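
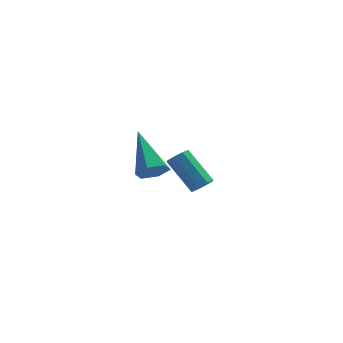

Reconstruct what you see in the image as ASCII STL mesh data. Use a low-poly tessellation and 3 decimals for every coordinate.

solid 
facet normal 0.578 -0.449 -0.682
outer loop
vertex 3.283 3.154 -0.147
vertex 3.066 3.472 -0.54
vertex 3.497 3.513 -0.202
endloop
endfacet
facet normal 0.639 -0.271 0.720
outer loop
vertex 3.283 3.154 -0.147
vertex 3.497 3.513 -0.202
vertex 2.231 3.97 1.093
endloop
endfacet
facet normal 0.638 -0.272 0.720
outer loop
vertex 2.231 3.97 1.093
vertex 3.497 3.513 -0.202
vertex 2.445 4.329 1.039
endloop
endfacet
facet normal -0.579 0.448 0.682
outer loop
vertex 2.231 3.97 1.093
vertex 2.445 4.329 1.039
vertex 2.014 4.288 0.7
endloop
endfacet
facet normal 0.577 -0.449 -0.682
outer loop
vertex 3.497 3.513 -0.202
vertex 3.066 3.472 -0.54
vertex 3.459 3.847 -0.454
endloop
endfacet
facet normal 0.811 0.408 0.419
outer loop
vertex 3.497 3.513 -0.202
vertex 3.459 3.847 -0.454
vertex 2.445 4.329 1.039
endloop
endfacet
facet normal 0.811 0.408 0.419
outer loop
vertex 2.445 4.329 1.039
vertex 3.459 3.847 -0.454
vertex 2.407 4.663 0.787
endloop
endfacet
facet normal -0.579 0.448 0.681
outer loop
vertex 2.445 4.329 1.039
vertex 2.407 4.663 0.787
vertex 2.014 4.288 0.7
endloop
endfacet
facet normal 0.577 -0.448 -0.683
outer loop
vertex 3.459 3.847 -0.454
vertex 3.066 3.472 -0.54
vertex 3.19 3.962 -0.757
endloop
endfacet
facet normal 0.509 0.851 -0.129
outer loop
vertex 3.459 3.847 -0.454
vertex 3.19 3.962 -0.757
vertex 2.407 4.663 0.787
endloop
endfacet
facet normal 0.509 0.851 -0.128
outer loop
vertex 2.407 4.663 0.787
vertex 3.19 3.962 -0.757
vertex 2.138 4.778 0.483
endloop
endfacet
facet normal -0.579 0.448 0.681
outer loop
vertex 2.407 4.663 0.787
vertex 2.138 4.778 0.483
vertex 2.014 4.288 0.7
endloop
endfacet
facet normal 0.578 -0.448 -0.682
outer loop
vertex 3.19 3.962 -0.757
vertex 3.066 3.472 -0.54
vertex 2.849 3.79 -0.933
endloop
endfacet
facet normal -0.091 0.795 -0.600
outer loop
vertex 3.19 3.962 -0.757
vertex 2.849 3.79 -0.933
vertex 2.138 4.778 0.483
endloop
endfacet
facet normal -0.091 0.795 -0.600
outer loop
vertex 2.138 4.778 0.483
vertex 2.849 3.79 -0.933
vertex 1.797 4.606 0.307
endloop
endfacet
facet normal -0.578 0.448 0.682
outer loop
vertex 2.138 4.778 0.483
vertex 1.797 4.606 0.307
vertex 2.014 4.288 0.7
endloop
endfacet
facet normal 0.579 -0.448 -0.682
outer loop
vertex 2.849 3.79 -0.933
vertex 3.066 3.472 -0.54
vertex 2.635 3.431 -0.879
endloop
endfacet
facet normal -0.638 0.272 -0.720
outer loop
vertex 2.849 3.79 -0.933
vertex 2.635 3.431 -0.879
vertex 1.797 4.606 0.307
endloop
endfacet
facet normal -0.639 0.271 -0.720
outer loop
vertex 1.797 4.606 0.307
vertex 2.635 3.431 -0.879
vertex 1.583 4.247 0.362
endloop
endfacet
facet normal -0.578 0.449 0.682
outer loop
vertex 1.797 4.606 0.307
vertex 1.583 4.247 0.362
vertex 2.014 4.288 0.7
endloop
endfacet
facet normal 0.579 -0.448 -0.681
outer loop
vertex 2.635 3.431 -0.879
vertex 3.066 3.472 -0.54
vertex 2.673 3.097 -0.627
endloop
endfacet
facet normal -0.811 -0.408 -0.419
outer loop
vertex 2.635 3.431 -0.879
vertex 2.673 3.097 -0.627
vertex 1.583 4.247 0.362
endloop
endfacet
facet normal -0.811 -0.408 -0.419
outer loop
vertex 1.583 4.247 0.362
vertex 2.673 3.097 -0.627
vertex 1.621 3.913 0.614
endloop
endfacet
facet normal -0.577 0.449 0.682
outer loop
vertex 1.583 4.247 0.362
vertex 1.621 3.913 0.614
vertex 2.014 4.288 0.7
endloop
endfacet
facet normal 0.579 -0.448 -0.681
outer loop
vertex 2.673 3.097 -0.627
vertex 3.066 3.472 -0.54
vertex 2.942 2.982 -0.323
endloop
endfacet
facet normal -0.509 -0.851 0.128
outer loop
vertex 2.673 3.097 -0.627
vertex 2.942 2.982 -0.323
vertex 1.621 3.913 0.614
endloop
endfacet
facet normal -0.509 -0.851 0.129
outer loop
vertex 1.621 3.913 0.614
vertex 2.942 2.982 -0.323
vertex 1.89 3.798 0.917
endloop
endfacet
facet normal -0.577 0.448 0.683
outer loop
vertex 1.621 3.913 0.614
vertex 1.89 3.798 0.917
vertex 2.014 4.288 0.7
endloop
endfacet
facet normal 0.578 -0.448 -0.682
outer loop
vertex 2.942 2.982 -0.323
vertex 3.066 3.472 -0.54
vertex 3.283 3.154 -0.147
endloop
endfacet
facet normal 0.091 -0.795 0.600
outer loop
vertex 2.942 2.982 -0.323
vertex 3.283 3.154 -0.147
vertex 1.89 3.798 0.917
endloop
endfacet
facet normal 0.091 -0.795 0.600
outer loop
vertex 1.89 3.798 0.917
vertex 3.283 3.154 -0.147
vertex 2.231 3.97 1.093
endloop
endfacet
facet normal -0.578 0.448 0.682
outer loop
vertex 1.89 3.798 0.917
vertex 2.231 3.97 1.093
vertex 2.014 4.288 0.7
endloop
endfacet
facet normal 0.324 -0.734 -0.597
outer loop
vertex 2.119 -0.942 2.88
vertex 1.487 -1.219 2.878
vertex 1.661 -0.754 2.4
endloop
endfacet
facet normal 0.563 0.795 -0.225
outer loop
vertex 2.119 -0.942 2.88
vertex 1.661 -0.754 2.4
vertex 0.793 0.359 4.162
endloop
endfacet
facet normal 0.324 -0.734 -0.597
outer loop
vertex 1.661 -0.754 2.4
vertex 1.487 -1.219 2.878
vertex 1.029 -1.031 2.398
endloop
endfacet
facet normal -0.316 0.724 -0.613
outer loop
vertex 1.661 -0.754 2.4
vertex 1.029 -1.031 2.398
vertex 0.793 0.359 4.162
endloop
endfacet
facet normal 0.323 -0.735 -0.596
outer loop
vertex 1.029 -1.031 2.398
vertex 1.487 -1.219 2.878
vertex 0.855 -1.496 2.877
endloop
endfacet
facet normal -0.965 0.126 -0.228
outer loop
vertex 1.029 -1.031 2.398
vertex 0.855 -1.496 2.877
vertex 0.793 0.359 4.162
endloop
endfacet
facet normal 0.323 -0.734 -0.598
outer loop
vertex 0.855 -1.496 2.877
vertex 1.487 -1.219 2.878
vertex 1.314 -1.685 3.357
endloop
endfacet
facet normal -0.736 -0.402 0.545
outer loop
vertex 0.855 -1.496 2.877
vertex 1.314 -1.685 3.357
vertex 0.793 0.359 4.162
endloop
endfacet
facet normal 0.323 -0.734 -0.598
outer loop
vertex 1.314 -1.685 3.357
vertex 1.487 -1.219 2.878
vertex 1.946 -1.408 3.358
endloop
endfacet
facet normal 0.143 -0.331 0.933
outer loop
vertex 1.314 -1.685 3.357
vertex 1.946 -1.408 3.358
vertex 0.793 0.359 4.162
endloop
endfacet
facet normal 0.323 -0.733 -0.598
outer loop
vertex 1.946 -1.408 3.358
vertex 1.487 -1.219 2.878
vertex 2.119 -0.942 2.88
endloop
endfacet
facet normal 0.793 0.268 0.548
outer loop
vertex 1.946 -1.408 3.358
vertex 2.119 -0.942 2.88
vertex 0.793 0.359 4.162
endloop
endfacet

endsolid


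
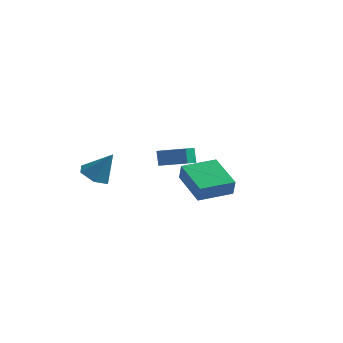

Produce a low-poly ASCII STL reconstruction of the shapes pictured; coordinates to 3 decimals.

solid 
facet normal -0.966 -0.054 -0.253
outer loop
vertex -1.711 1.139 -3.189
vertex -1.705 1.965 -3.39
vertex -1.468 0.923 -4.071
endloop
endfacet
facet normal -0.006 -0.972 0.236
outer loop
vertex 0.145 1.015 -3.65
vertex -1.711 1.139 -3.189
vertex -1.468 0.923 -4.071
endloop
endfacet
facet normal -0.966 -0.055 -0.252
outer loop
vertex -1.468 0.923 -4.071
vertex -1.705 1.965 -3.39
vertex -1.463 1.749 -4.272
endloop
endfacet
facet normal 0.258 -0.230 -0.938
outer loop
vertex -1.463 1.749 -4.272
vertex 0.145 1.015 -3.65
vertex -1.468 0.923 -4.071
endloop
endfacet
facet normal -0.258 0.230 0.938
outer loop
vertex -1.711 1.139 -3.189
vertex -0.092 2.057 -2.969
vertex -1.705 1.965 -3.39
endloop
endfacet
facet normal -0.006 -0.972 0.236
outer loop
vertex -0.097 1.231 -2.768
vertex -1.711 1.139 -3.189
vertex 0.145 1.015 -3.65
endloop
endfacet
facet normal -0.258 0.230 0.938
outer loop
vertex -0.097 1.231 -2.768
vertex -0.092 2.057 -2.969
vertex -1.711 1.139 -3.189
endloop
endfacet
facet normal 0.006 0.972 -0.236
outer loop
vertex -1.705 1.965 -3.39
vertex -0.092 2.057 -2.969
vertex -1.463 1.749 -4.272
endloop
endfacet
facet normal 0.258 -0.230 -0.938
outer loop
vertex 0.151 1.841 -3.851
vertex 0.145 1.015 -3.65
vertex -1.463 1.749 -4.272
endloop
endfacet
facet normal 0.006 0.972 -0.236
outer loop
vertex -1.463 1.749 -4.272
vertex -0.092 2.057 -2.969
vertex 0.151 1.841 -3.851
endloop
endfacet
facet normal 0.966 0.054 0.252
outer loop
vertex 0.151 1.841 -3.851
vertex -0.097 1.231 -2.768
vertex 0.145 1.015 -3.65
endloop
endfacet
facet normal 0.966 0.056 0.253
outer loop
vertex -0.092 2.057 -2.969
vertex -0.097 1.231 -2.768
vertex 0.151 1.841 -3.851
endloop
endfacet
facet normal -0.522 -0.167 -0.837
outer loop
vertex -2.224 -3.698 -3.847
vertex -2.671 -2.951 -3.717
vertex -1.925 -2.942 -4.184
endloop
endfacet
facet normal 0.928 -0.373 -0.013
outer loop
vertex -2.224 -3.698 -3.847
vertex -1.925 -2.942 -4.184
vertex -1.789 -2.669 -2.303
endloop
endfacet
facet normal -0.522 -0.167 -0.837
outer loop
vertex -1.925 -2.942 -4.184
vertex -2.671 -2.951 -3.717
vertex -2.373 -2.195 -4.054
endloop
endfacet
facet normal 0.839 0.527 -0.137
outer loop
vertex -1.925 -2.942 -4.184
vertex -2.373 -2.195 -4.054
vertex -1.789 -2.669 -2.303
endloop
endfacet
facet normal -0.522 -0.167 -0.836
outer loop
vertex -2.373 -2.195 -4.054
vertex -2.671 -2.951 -3.717
vertex -3.118 -2.205 -3.587
endloop
endfacet
facet normal 0.125 0.967 0.220
outer loop
vertex -2.373 -2.195 -4.054
vertex -3.118 -2.205 -3.587
vertex -1.789 -2.669 -2.303
endloop
endfacet
facet normal -0.522 -0.167 -0.837
outer loop
vertex -3.118 -2.205 -3.587
vertex -2.671 -2.951 -3.717
vertex -3.417 -2.961 -3.25
endloop
endfacet
facet normal -0.499 0.510 0.701
outer loop
vertex -3.118 -2.205 -3.587
vertex -3.417 -2.961 -3.25
vertex -1.789 -2.669 -2.303
endloop
endfacet
facet normal -0.521 -0.168 -0.837
outer loop
vertex -3.417 -2.961 -3.25
vertex -2.671 -2.951 -3.717
vertex -2.969 -3.707 -3.379
endloop
endfacet
facet normal -0.410 -0.389 0.825
outer loop
vertex -3.417 -2.961 -3.25
vertex -2.969 -3.707 -3.379
vertex -1.789 -2.669 -2.303
endloop
endfacet
facet normal -0.523 -0.168 -0.836
outer loop
vertex -2.969 -3.707 -3.379
vertex -2.671 -2.951 -3.717
vertex -2.224 -3.698 -3.847
endloop
endfacet
facet normal 0.304 -0.830 0.468
outer loop
vertex -2.969 -3.707 -3.379
vertex -2.224 -3.698 -3.847
vertex -1.789 -2.669 -2.303
endloop
endfacet
facet normal -0.773 0.490 0.403
outer loop
vertex 1.971 -2.663 -2.377
vertex 2.995 -1.178 -2.219
vertex 1.698 -2.383 -3.242
endloop
endfacet
facet normal -0.565 -0.820 -0.087
outer loop
vertex 3.305 -3.402 -4.081
vertex 1.971 -2.663 -2.377
vertex 1.698 -2.383 -3.242
endloop
endfacet
facet normal -0.773 0.490 0.403
outer loop
vertex 1.698 -2.383 -3.242
vertex 2.995 -1.178 -2.219
vertex 2.721 -0.898 -3.085
endloop
endfacet
facet normal -0.288 0.295 -0.911
outer loop
vertex 2.721 -0.898 -3.085
vertex 3.305 -3.402 -4.081
vertex 1.698 -2.383 -3.242
endloop
endfacet
facet normal 0.288 -0.296 0.911
outer loop
vertex 1.971 -2.663 -2.377
vertex 4.602 -2.197 -3.058
vertex 2.995 -1.178 -2.219
endloop
endfacet
facet normal -0.565 -0.821 -0.087
outer loop
vertex 3.579 -3.682 -3.215
vertex 1.971 -2.663 -2.377
vertex 3.305 -3.402 -4.081
endloop
endfacet
facet normal 0.288 -0.295 0.911
outer loop
vertex 3.579 -3.682 -3.215
vertex 4.602 -2.197 -3.058
vertex 1.971 -2.663 -2.377
endloop
endfacet
facet normal 0.565 0.820 0.086
outer loop
vertex 2.995 -1.178 -2.219
vertex 4.602 -2.197 -3.058
vertex 2.721 -0.898 -3.085
endloop
endfacet
facet normal -0.288 0.295 -0.911
outer loop
vertex 4.329 -1.917 -3.923
vertex 3.305 -3.402 -4.081
vertex 2.721 -0.898 -3.085
endloop
endfacet
facet normal 0.565 0.820 0.087
outer loop
vertex 2.721 -0.898 -3.085
vertex 4.602 -2.197 -3.058
vertex 4.329 -1.917 -3.923
endloop
endfacet
facet normal 0.773 -0.490 -0.403
outer loop
vertex 4.329 -1.917 -3.923
vertex 3.579 -3.682 -3.215
vertex 3.305 -3.402 -4.081
endloop
endfacet
facet normal 0.773 -0.490 -0.403
outer loop
vertex 4.602 -2.197 -3.058
vertex 3.579 -3.682 -3.215
vertex 4.329 -1.917 -3.923
endloop
endfacet

endsolid


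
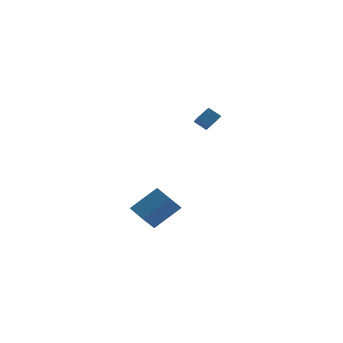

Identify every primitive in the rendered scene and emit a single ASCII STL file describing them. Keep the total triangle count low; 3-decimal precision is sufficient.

solid 
facet normal -0.652 -0.406 -0.640
outer loop
vertex -2.146 -5.287 -4.156
vertex -3.136 -4.318 -3.762
vertex -1.673 -4.372 -5.219
endloop
endfacet
facet normal 0.687 -0.673 -0.273
outer loop
vertex -0.244 -3.482 -3.818
vertex -2.146 -5.287 -4.156
vertex -1.673 -4.372 -5.219
endloop
endfacet
facet normal -0.652 -0.406 -0.640
outer loop
vertex -1.673 -4.372 -5.219
vertex -3.136 -4.318 -3.762
vertex -2.663 -3.403 -4.825
endloop
endfacet
facet normal 0.319 0.618 -0.718
outer loop
vertex -2.663 -3.403 -4.825
vertex -0.244 -3.482 -3.818
vertex -1.673 -4.372 -5.219
endloop
endfacet
facet normal -0.319 -0.618 0.718
outer loop
vertex -2.146 -5.287 -4.156
vertex -1.707 -3.428 -2.361
vertex -3.136 -4.318 -3.762
endloop
endfacet
facet normal 0.687 -0.673 -0.273
outer loop
vertex -0.717 -4.397 -2.755
vertex -2.146 -5.287 -4.156
vertex -0.244 -3.482 -3.818
endloop
endfacet
facet normal -0.319 -0.618 0.718
outer loop
vertex -0.717 -4.397 -2.755
vertex -1.707 -3.428 -2.361
vertex -2.146 -5.287 -4.156
endloop
endfacet
facet normal -0.687 0.673 0.273
outer loop
vertex -3.136 -4.318 -3.762
vertex -1.707 -3.428 -2.361
vertex -2.663 -3.403 -4.825
endloop
endfacet
facet normal 0.319 0.618 -0.718
outer loop
vertex -1.234 -2.513 -3.424
vertex -0.244 -3.482 -3.818
vertex -2.663 -3.403 -4.825
endloop
endfacet
facet normal -0.687 0.673 0.273
outer loop
vertex -2.663 -3.403 -4.825
vertex -1.707 -3.428 -2.361
vertex -1.234 -2.513 -3.424
endloop
endfacet
facet normal 0.652 0.406 0.640
outer loop
vertex -1.234 -2.513 -3.424
vertex -0.717 -4.397 -2.755
vertex -0.244 -3.482 -3.818
endloop
endfacet
facet normal 0.652 0.406 0.640
outer loop
vertex -1.707 -3.428 -2.361
vertex -0.717 -4.397 -2.755
vertex -1.234 -2.513 -3.424
endloop
endfacet
facet normal -0.546 -0.535 -0.645
outer loop
vertex 1.622 -4.59 3.235
vertex 0.871 -4.52 3.812
vertex 1.148 -3.151 2.443
endloop
endfacet
facet normal 0.791 -0.073 -0.607
outer loop
vertex 1.709 -2.6 3.108
vertex 1.622 -4.59 3.235
vertex 1.148 -3.151 2.443
endloop
endfacet
facet normal -0.545 -0.535 -0.645
outer loop
vertex 1.148 -3.151 2.443
vertex 0.871 -4.52 3.812
vertex 0.396 -3.081 3.02
endloop
endfacet
facet normal -0.277 0.842 -0.463
outer loop
vertex 0.396 -3.081 3.02
vertex 1.709 -2.6 3.108
vertex 1.148 -3.151 2.443
endloop
endfacet
facet normal 0.277 -0.842 0.463
outer loop
vertex 1.622 -4.59 3.235
vertex 1.432 -3.969 4.477
vertex 0.871 -4.52 3.812
endloop
endfacet
facet normal 0.791 -0.073 -0.608
outer loop
vertex 2.184 -4.039 3.9
vertex 1.622 -4.59 3.235
vertex 1.709 -2.6 3.108
endloop
endfacet
facet normal 0.277 -0.842 0.463
outer loop
vertex 2.184 -4.039 3.9
vertex 1.432 -3.969 4.477
vertex 1.622 -4.59 3.235
endloop
endfacet
facet normal -0.791 0.073 0.607
outer loop
vertex 0.871 -4.52 3.812
vertex 1.432 -3.969 4.477
vertex 0.396 -3.081 3.02
endloop
endfacet
facet normal -0.277 0.842 -0.463
outer loop
vertex 0.958 -2.53 3.685
vertex 1.709 -2.6 3.108
vertex 0.396 -3.081 3.02
endloop
endfacet
facet normal -0.791 0.074 0.607
outer loop
vertex 0.396 -3.081 3.02
vertex 1.432 -3.969 4.477
vertex 0.958 -2.53 3.685
endloop
endfacet
facet normal 0.545 0.535 0.645
outer loop
vertex 0.958 -2.53 3.685
vertex 2.184 -4.039 3.9
vertex 1.709 -2.6 3.108
endloop
endfacet
facet normal 0.545 0.535 0.646
outer loop
vertex 1.432 -3.969 4.477
vertex 2.184 -4.039 3.9
vertex 0.958 -2.53 3.685
endloop
endfacet

endsolid


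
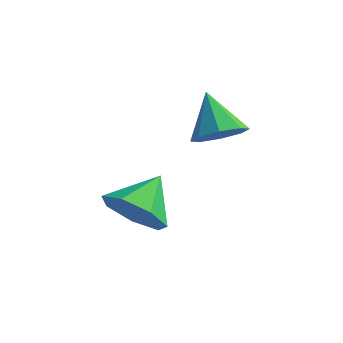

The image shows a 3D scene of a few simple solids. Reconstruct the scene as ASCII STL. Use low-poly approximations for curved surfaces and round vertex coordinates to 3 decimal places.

solid 
facet normal -0.161 -0.859 -0.485
outer loop
vertex 1.794 -4.024 0.477
vertex 1.189 -3.621 -0.036
vertex 2.064 -3.707 -0.174
endloop
endfacet
facet normal 0.865 0.204 0.458
outer loop
vertex 1.794 -4.024 0.477
vertex 2.064 -3.707 -0.174
vertex 1.391 -2.539 0.576
endloop
endfacet
facet normal -0.161 -0.860 -0.484
outer loop
vertex 2.064 -3.707 -0.174
vertex 1.189 -3.621 -0.036
vertex 1.674 -3.326 -0.721
endloop
endfacet
facet normal 0.801 0.573 -0.173
outer loop
vertex 2.064 -3.707 -0.174
vertex 1.674 -3.326 -0.721
vertex 1.391 -2.539 0.576
endloop
endfacet
facet normal -0.161 -0.860 -0.484
outer loop
vertex 1.674 -3.326 -0.721
vertex 1.189 -3.621 -0.036
vertex 0.919 -3.167 -0.752
endloop
endfacet
facet normal 0.200 0.856 -0.476
outer loop
vertex 1.674 -3.326 -0.721
vertex 0.919 -3.167 -0.752
vertex 1.391 -2.539 0.576
endloop
endfacet
facet normal -0.161 -0.860 -0.485
outer loop
vertex 0.919 -3.167 -0.752
vertex 1.189 -3.621 -0.036
vertex 0.367 -3.35 -0.244
endloop
endfacet
facet normal -0.487 0.844 -0.226
outer loop
vertex 0.919 -3.167 -0.752
vertex 0.367 -3.35 -0.244
vertex 1.391 -2.539 0.576
endloop
endfacet
facet normal -0.161 -0.859 -0.485
outer loop
vertex 0.367 -3.35 -0.244
vertex 1.189 -3.621 -0.036
vertex 0.434 -3.738 0.421
endloop
endfacet
facet normal -0.743 0.543 0.391
outer loop
vertex 0.367 -3.35 -0.244
vertex 0.434 -3.738 0.421
vertex 1.391 -2.539 0.576
endloop
endfacet
facet normal -0.161 -0.859 -0.485
outer loop
vertex 0.434 -3.738 0.421
vertex 1.189 -3.621 -0.036
vertex 1.069 -4.038 0.742
endloop
endfacet
facet normal -0.374 0.181 0.909
outer loop
vertex 0.434 -3.738 0.421
vertex 1.069 -4.038 0.742
vertex 1.391 -2.539 0.576
endloop
endfacet
facet normal -0.161 -0.859 -0.485
outer loop
vertex 1.069 -4.038 0.742
vertex 1.189 -3.621 -0.036
vertex 1.794 -4.024 0.477
endloop
endfacet
facet normal 0.343 0.030 0.939
outer loop
vertex 1.069 -4.038 0.742
vertex 1.794 -4.024 0.477
vertex 1.391 -2.539 0.576
endloop
endfacet
facet normal 0.495 -0.537 -0.683
outer loop
vertex 2.8 -0.447 1.228
vertex 2.189 -0.817 1.076
vertex 2.501 -0.207 0.823
endloop
endfacet
facet normal 0.386 0.890 0.243
outer loop
vertex 2.8 -0.447 1.228
vertex 2.501 -0.207 0.823
vertex 1.531 -0.103 1.984
endloop
endfacet
facet normal 0.495 -0.537 -0.683
outer loop
vertex 2.501 -0.207 0.823
vertex 2.189 -0.817 1.076
vertex 2.019 -0.323 0.565
endloop
endfacet
facet normal -0.129 0.972 -0.195
outer loop
vertex 2.501 -0.207 0.823
vertex 2.019 -0.323 0.565
vertex 1.531 -0.103 1.984
endloop
endfacet
facet normal 0.496 -0.536 -0.683
outer loop
vertex 2.019 -0.323 0.565
vertex 2.189 -0.817 1.076
vertex 1.637 -0.729 0.606
endloop
endfacet
facet normal -0.702 0.626 -0.339
outer loop
vertex 2.019 -0.323 0.565
vertex 1.637 -0.729 0.606
vertex 1.531 -0.103 1.984
endloop
endfacet
facet normal 0.496 -0.537 -0.683
outer loop
vertex 1.637 -0.729 0.606
vertex 2.189 -0.817 1.076
vertex 1.579 -1.186 0.923
endloop
endfacet
facet normal -0.993 0.056 -0.102
outer loop
vertex 1.637 -0.729 0.606
vertex 1.579 -1.186 0.923
vertex 1.531 -0.103 1.984
endloop
endfacet
facet normal 0.495 -0.535 -0.684
outer loop
vertex 1.579 -1.186 0.923
vertex 2.189 -0.817 1.076
vertex 1.878 -1.427 1.328
endloop
endfacet
facet normal -0.834 -0.404 0.375
outer loop
vertex 1.579 -1.186 0.923
vertex 1.878 -1.427 1.328
vertex 1.531 -0.103 1.984
endloop
endfacet
facet normal 0.496 -0.535 -0.684
outer loop
vertex 1.878 -1.427 1.328
vertex 2.189 -0.817 1.076
vertex 2.36 -1.31 1.586
endloop
endfacet
facet normal -0.318 -0.487 0.814
outer loop
vertex 1.878 -1.427 1.328
vertex 2.36 -1.31 1.586
vertex 1.531 -0.103 1.984
endloop
endfacet
facet normal 0.496 -0.535 -0.684
outer loop
vertex 2.36 -1.31 1.586
vertex 2.189 -0.817 1.076
vertex 2.742 -0.904 1.545
endloop
endfacet
facet normal 0.253 -0.142 0.957
outer loop
vertex 2.36 -1.31 1.586
vertex 2.742 -0.904 1.545
vertex 1.531 -0.103 1.984
endloop
endfacet
facet normal 0.495 -0.537 -0.683
outer loop
vertex 2.742 -0.904 1.545
vertex 2.189 -0.817 1.076
vertex 2.8 -0.447 1.228
endloop
endfacet
facet normal 0.545 0.430 0.720
outer loop
vertex 2.742 -0.904 1.545
vertex 2.8 -0.447 1.228
vertex 1.531 -0.103 1.984
endloop
endfacet

endsolid


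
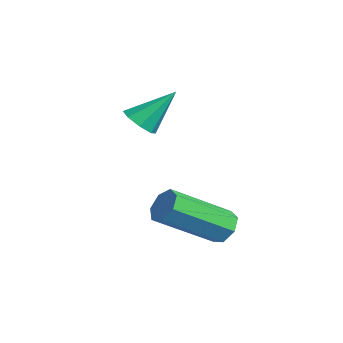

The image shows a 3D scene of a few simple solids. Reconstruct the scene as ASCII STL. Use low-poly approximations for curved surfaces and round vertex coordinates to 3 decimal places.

solid 
facet normal -0.087 -0.681 -0.727
outer loop
vertex 0.59 0.735 1.626
vertex 0.328 1.12 1.297
vertex 0.87 0.963 1.379
endloop
endfacet
facet normal 0.746 -0.245 0.620
outer loop
vertex 0.59 0.735 1.626
vertex 0.87 0.963 1.379
vertex 0.452 2.08 2.323
endloop
endfacet
facet normal -0.087 -0.681 -0.727
outer loop
vertex 0.87 0.963 1.379
vertex 0.328 1.12 1.297
vertex 0.831 1.282 1.085
endloop
endfacet
facet normal 0.960 0.244 0.137
outer loop
vertex 0.87 0.963 1.379
vertex 0.831 1.282 1.085
vertex 0.452 2.08 2.323
endloop
endfacet
facet normal -0.088 -0.680 -0.728
outer loop
vertex 0.831 1.282 1.085
vertex 0.328 1.12 1.297
vertex 0.498 1.507 0.915
endloop
endfacet
facet normal 0.631 0.726 -0.275
outer loop
vertex 0.831 1.282 1.085
vertex 0.498 1.507 0.915
vertex 0.452 2.08 2.323
endloop
endfacet
facet normal -0.088 -0.680 -0.728
outer loop
vertex 0.498 1.507 0.915
vertex 0.328 1.12 1.297
vertex 0.065 1.505 0.969
endloop
endfacet
facet normal -0.051 0.924 -0.378
outer loop
vertex 0.498 1.507 0.915
vertex 0.065 1.505 0.969
vertex 0.452 2.08 2.323
endloop
endfacet
facet normal -0.088 -0.680 -0.728
outer loop
vertex 0.065 1.505 0.969
vertex 0.328 1.12 1.297
vertex -0.214 1.278 1.215
endloop
endfacet
facet normal -0.684 0.721 -0.111
outer loop
vertex 0.065 1.505 0.969
vertex -0.214 1.278 1.215
vertex 0.452 2.08 2.323
endloop
endfacet
facet normal -0.088 -0.681 -0.727
outer loop
vertex -0.214 1.278 1.215
vertex 0.328 1.12 1.297
vertex -0.176 0.958 1.51
endloop
endfacet
facet normal -0.899 0.235 0.370
outer loop
vertex -0.214 1.278 1.215
vertex -0.176 0.958 1.51
vertex 0.452 2.08 2.323
endloop
endfacet
facet normal -0.088 -0.681 -0.727
outer loop
vertex -0.176 0.958 1.51
vertex 0.328 1.12 1.297
vertex 0.158 0.733 1.68
endloop
endfacet
facet normal -0.568 -0.250 0.784
outer loop
vertex -0.176 0.958 1.51
vertex 0.158 0.733 1.68
vertex 0.452 2.08 2.323
endloop
endfacet
facet normal -0.088 -0.681 -0.727
outer loop
vertex 0.158 0.733 1.68
vertex 0.328 1.12 1.297
vertex 0.59 0.735 1.626
endloop
endfacet
facet normal 0.113 -0.448 0.887
outer loop
vertex 0.158 0.733 1.68
vertex 0.59 0.735 1.626
vertex 0.452 2.08 2.323
endloop
endfacet
facet normal -0.034 0.843 -0.537
outer loop
vertex 3.653 2.561 -1.382
vertex 3.116 2.483 -1.47
vertex 3.36 2.755 -1.059
endloop
endfacet
facet normal 0.789 0.354 0.503
outer loop
vertex 3.653 2.561 -1.382
vertex 3.36 2.755 -1.059
vertex 3.721 0.936 -0.343
endloop
endfacet
facet normal 0.789 0.354 0.503
outer loop
vertex 3.721 0.936 -0.343
vertex 3.36 2.755 -1.059
vertex 3.428 1.13 -0.02
endloop
endfacet
facet normal 0.037 -0.842 0.539
outer loop
vertex 3.721 0.936 -0.343
vertex 3.428 1.13 -0.02
vertex 3.184 0.857 -0.43
endloop
endfacet
facet normal -0.035 0.843 -0.537
outer loop
vertex 3.36 2.755 -1.059
vertex 3.116 2.483 -1.47
vertex 2.883 2.744 -1.045
endloop
endfacet
facet normal 0.012 0.539 0.842
outer loop
vertex 3.36 2.755 -1.059
vertex 2.883 2.744 -1.045
vertex 3.428 1.13 -0.02
endloop
endfacet
facet normal 0.012 0.539 0.842
outer loop
vertex 3.428 1.13 -0.02
vertex 2.883 2.744 -1.045
vertex 2.951 1.119 -0.006
endloop
endfacet
facet normal 0.035 -0.841 0.539
outer loop
vertex 3.428 1.13 -0.02
vertex 2.951 1.119 -0.006
vertex 3.184 0.857 -0.43
endloop
endfacet
facet normal -0.036 0.843 -0.537
outer loop
vertex 2.883 2.744 -1.045
vertex 3.116 2.483 -1.47
vertex 2.582 2.536 -1.351
endloop
endfacet
facet normal -0.775 0.317 0.547
outer loop
vertex 2.883 2.744 -1.045
vertex 2.582 2.536 -1.351
vertex 2.951 1.119 -0.006
endloop
endfacet
facet normal -0.775 0.317 0.547
outer loop
vertex 2.951 1.119 -0.006
vertex 2.582 2.536 -1.351
vertex 2.65 0.911 -0.312
endloop
endfacet
facet normal 0.034 -0.842 0.539
outer loop
vertex 2.951 1.119 -0.006
vertex 2.65 0.911 -0.312
vertex 3.184 0.857 -0.43
endloop
endfacet
facet normal -0.036 0.842 -0.538
outer loop
vertex 2.582 2.536 -1.351
vertex 3.116 2.483 -1.47
vertex 2.682 2.288 -1.746
endloop
endfacet
facet normal -0.977 -0.142 -0.158
outer loop
vertex 2.582 2.536 -1.351
vertex 2.682 2.288 -1.746
vertex 2.65 0.911 -0.312
endloop
endfacet
facet normal -0.977 -0.142 -0.158
outer loop
vertex 2.65 0.911 -0.312
vertex 2.682 2.288 -1.746
vertex 2.75 0.663 -0.707
endloop
endfacet
facet normal 0.034 -0.843 0.538
outer loop
vertex 2.65 0.911 -0.312
vertex 2.75 0.663 -0.707
vertex 3.184 0.857 -0.43
endloop
endfacet
facet normal -0.035 0.841 -0.539
outer loop
vertex 2.682 2.288 -1.746
vertex 3.116 2.483 -1.47
vertex 3.11 2.186 -1.933
endloop
endfacet
facet normal -0.444 -0.496 -0.746
outer loop
vertex 2.682 2.288 -1.746
vertex 3.11 2.186 -1.933
vertex 2.75 0.663 -0.707
endloop
endfacet
facet normal -0.445 -0.495 -0.746
outer loop
vertex 2.75 0.663 -0.707
vertex 3.11 2.186 -1.933
vertex 3.177 0.561 -0.894
endloop
endfacet
facet normal 0.034 -0.843 0.537
outer loop
vertex 2.75 0.663 -0.707
vertex 3.177 0.561 -0.894
vertex 3.184 0.857 -0.43
endloop
endfacet
facet normal -0.035 0.841 -0.539
outer loop
vertex 3.11 2.186 -1.933
vertex 3.116 2.483 -1.47
vertex 3.542 2.308 -1.771
endloop
endfacet
facet normal 0.423 -0.476 -0.771
outer loop
vertex 3.11 2.186 -1.933
vertex 3.542 2.308 -1.771
vertex 3.177 0.561 -0.894
endloop
endfacet
facet normal 0.423 -0.476 -0.771
outer loop
vertex 3.177 0.561 -0.894
vertex 3.542 2.308 -1.771
vertex 3.61 0.683 -0.732
endloop
endfacet
facet normal 0.037 -0.843 0.537
outer loop
vertex 3.177 0.561 -0.894
vertex 3.61 0.683 -0.732
vertex 3.184 0.857 -0.43
endloop
endfacet
facet normal -0.034 0.842 -0.538
outer loop
vertex 3.542 2.308 -1.771
vertex 3.116 2.483 -1.47
vertex 3.653 2.561 -1.382
endloop
endfacet
facet normal 0.972 -0.097 -0.215
outer loop
vertex 3.542 2.308 -1.771
vertex 3.653 2.561 -1.382
vertex 3.61 0.683 -0.732
endloop
endfacet
facet normal 0.972 -0.097 -0.215
outer loop
vertex 3.61 0.683 -0.732
vertex 3.653 2.561 -1.382
vertex 3.721 0.936 -0.343
endloop
endfacet
facet normal 0.037 -0.843 0.537
outer loop
vertex 3.61 0.683 -0.732
vertex 3.721 0.936 -0.343
vertex 3.184 0.857 -0.43
endloop
endfacet

endsolid


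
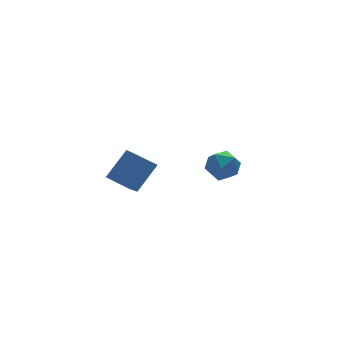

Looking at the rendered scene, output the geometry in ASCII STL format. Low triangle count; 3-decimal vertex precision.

solid 
facet normal 0.223 0.075 0.972
outer loop
vertex 2.45 4.388 -1.984
vertex 1.692 3.985 -1.779
vertex 2.424 3.509 -1.91
endloop
endfacet
facet normal 0.816 0.025 0.578
outer loop
vertex 2.45 4.388 -1.984
vertex 2.424 3.509 -1.91
vertex 2.879 3.883 -2.568
endloop
endfacet
facet normal 0.817 0.565 0.112
outer loop
vertex 2.45 4.388 -1.984
vertex 2.879 3.883 -2.568
vertex 2.428 4.59 -2.844
endloop
endfacet
facet normal 0.226 0.950 0.217
outer loop
vertex 2.45 4.388 -1.984
vertex 2.428 4.59 -2.844
vertex 1.694 4.653 -2.356
endloop
endfacet
facet normal -0.142 0.647 0.749
outer loop
vertex 2.45 4.388 -1.984
vertex 1.694 4.653 -2.356
vertex 1.692 3.985 -1.779
endloop
endfacet
facet normal 0.784 -0.585 0.209
outer loop
vertex 2.879 3.883 -2.568
vertex 2.424 3.509 -1.91
vertex 2.386 3.167 -2.724
endloop
endfacet
facet normal -0.176 -0.503 0.846
outer loop
vertex 2.424 3.509 -1.91
vertex 1.692 3.985 -1.779
vertex 1.652 3.23 -2.236
endloop
endfacet
facet normal -0.766 0.422 0.485
outer loop
vertex 1.692 3.985 -1.779
vertex 1.694 4.653 -2.356
vertex 1.201 3.937 -2.512
endloop
endfacet
facet normal -0.171 0.911 -0.375
outer loop
vertex 1.694 4.653 -2.356
vertex 2.428 4.59 -2.844
vertex 1.656 4.311 -3.17
endloop
endfacet
facet normal 0.787 0.289 -0.546
outer loop
vertex 2.428 4.59 -2.844
vertex 2.879 3.883 -2.568
vertex 2.388 3.835 -3.301
endloop
endfacet
facet normal -0.226 -0.950 -0.217
outer loop
vertex 1.63 3.432 -3.096
vertex 2.386 3.167 -2.724
vertex 1.652 3.23 -2.236
endloop
endfacet
facet normal -0.817 -0.565 -0.112
outer loop
vertex 1.63 3.432 -3.096
vertex 1.652 3.23 -2.236
vertex 1.201 3.937 -2.512
endloop
endfacet
facet normal -0.816 -0.025 -0.578
outer loop
vertex 1.63 3.432 -3.096
vertex 1.201 3.937 -2.512
vertex 1.656 4.311 -3.17
endloop
endfacet
facet normal -0.223 -0.075 -0.972
outer loop
vertex 1.63 3.432 -3.096
vertex 1.656 4.311 -3.17
vertex 2.388 3.835 -3.301
endloop
endfacet
facet normal 0.142 -0.647 -0.749
outer loop
vertex 1.63 3.432 -3.096
vertex 2.388 3.835 -3.301
vertex 2.386 3.167 -2.724
endloop
endfacet
facet normal 0.171 -0.911 0.375
outer loop
vertex 1.652 3.23 -2.236
vertex 2.386 3.167 -2.724
vertex 2.424 3.509 -1.91
endloop
endfacet
facet normal -0.787 -0.289 0.546
outer loop
vertex 1.201 3.937 -2.512
vertex 1.652 3.23 -2.236
vertex 1.692 3.985 -1.779
endloop
endfacet
facet normal -0.784 0.585 -0.209
outer loop
vertex 1.656 4.311 -3.17
vertex 1.201 3.937 -2.512
vertex 1.694 4.653 -2.356
endloop
endfacet
facet normal 0.176 0.503 -0.846
outer loop
vertex 2.388 3.835 -3.301
vertex 1.656 4.311 -3.17
vertex 2.428 4.59 -2.844
endloop
endfacet
facet normal 0.766 -0.422 -0.485
outer loop
vertex 2.386 3.167 -2.724
vertex 2.388 3.835 -3.301
vertex 2.879 3.883 -2.568
endloop
endfacet
facet normal -0.657 -0.219 -0.722
outer loop
vertex -3.423 0.928 -0.763
vertex -4.108 1.791 -0.402
vertex -2.729 1.861 -1.678
endloop
endfacet
facet normal 0.591 -0.744 -0.311
outer loop
vertex -1.692 2.209 -0.538
vertex -3.423 0.928 -0.763
vertex -2.729 1.861 -1.678
endloop
endfacet
facet normal -0.657 -0.220 -0.722
outer loop
vertex -2.729 1.861 -1.678
vertex -4.108 1.791 -0.402
vertex -3.415 2.725 -1.317
endloop
endfacet
facet normal 0.469 0.631 -0.619
outer loop
vertex -3.415 2.725 -1.317
vertex -1.692 2.209 -0.538
vertex -2.729 1.861 -1.678
endloop
endfacet
facet normal -0.468 -0.631 0.619
outer loop
vertex -3.423 0.928 -0.763
vertex -3.071 2.139 0.738
vertex -4.108 1.791 -0.402
endloop
endfacet
facet normal 0.591 -0.744 -0.312
outer loop
vertex -2.385 1.275 0.377
vertex -3.423 0.928 -0.763
vertex -1.692 2.209 -0.538
endloop
endfacet
facet normal -0.469 -0.631 0.619
outer loop
vertex -2.385 1.275 0.377
vertex -3.071 2.139 0.738
vertex -3.423 0.928 -0.763
endloop
endfacet
facet normal -0.592 0.744 0.311
outer loop
vertex -4.108 1.791 -0.402
vertex -3.071 2.139 0.738
vertex -3.415 2.725 -1.317
endloop
endfacet
facet normal 0.469 0.631 -0.619
outer loop
vertex -2.377 3.072 -0.177
vertex -1.692 2.209 -0.538
vertex -3.415 2.725 -1.317
endloop
endfacet
facet normal -0.591 0.745 0.311
outer loop
vertex -3.415 2.725 -1.317
vertex -3.071 2.139 0.738
vertex -2.377 3.072 -0.177
endloop
endfacet
facet normal 0.657 0.219 0.721
outer loop
vertex -2.377 3.072 -0.177
vertex -2.385 1.275 0.377
vertex -1.692 2.209 -0.538
endloop
endfacet
facet normal 0.656 0.220 0.722
outer loop
vertex -3.071 2.139 0.738
vertex -2.385 1.275 0.377
vertex -2.377 3.072 -0.177
endloop
endfacet

endsolid


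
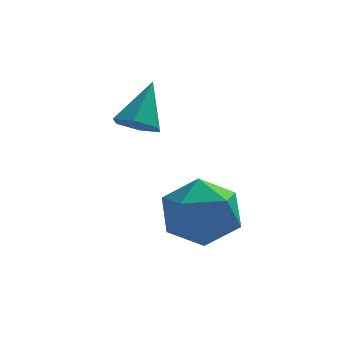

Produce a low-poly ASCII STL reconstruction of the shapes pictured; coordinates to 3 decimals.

solid 
facet normal -0.236 -0.580 -0.780
outer loop
vertex -1.958 3.202 2.34
vertex -2.61 3.027 2.667
vertex -2.567 3.622 2.212
endloop
endfacet
facet normal 0.584 0.760 -0.284
outer loop
vertex -1.958 3.202 2.34
vertex -2.567 3.622 2.212
vertex -2.21 4.013 3.993
endloop
endfacet
facet normal -0.236 -0.580 -0.780
outer loop
vertex -2.567 3.622 2.212
vertex -2.61 3.027 2.667
vertex -3.219 3.447 2.539
endloop
endfacet
facet normal -0.322 0.936 -0.141
outer loop
vertex -2.567 3.622 2.212
vertex -3.219 3.447 2.539
vertex -2.21 4.013 3.993
endloop
endfacet
facet normal -0.236 -0.580 -0.780
outer loop
vertex -3.219 3.447 2.539
vertex -2.61 3.027 2.667
vertex -3.262 2.853 2.994
endloop
endfacet
facet normal -0.822 0.382 0.422
outer loop
vertex -3.219 3.447 2.539
vertex -3.262 2.853 2.994
vertex -2.21 4.013 3.993
endloop
endfacet
facet normal -0.236 -0.580 -0.780
outer loop
vertex -3.262 2.853 2.994
vertex -2.61 3.027 2.667
vertex -2.654 2.433 3.122
endloop
endfacet
facet normal -0.416 -0.346 0.841
outer loop
vertex -3.262 2.853 2.994
vertex -2.654 2.433 3.122
vertex -2.21 4.013 3.993
endloop
endfacet
facet normal -0.235 -0.580 -0.780
outer loop
vertex -2.654 2.433 3.122
vertex -2.61 3.027 2.667
vertex -2.002 2.608 2.795
endloop
endfacet
facet normal 0.490 -0.522 0.698
outer loop
vertex -2.654 2.433 3.122
vertex -2.002 2.608 2.795
vertex -2.21 4.013 3.993
endloop
endfacet
facet normal -0.235 -0.580 -0.780
outer loop
vertex -2.002 2.608 2.795
vertex -2.61 3.027 2.667
vertex -1.958 3.202 2.34
endloop
endfacet
facet normal 0.990 0.031 0.136
outer loop
vertex -2.002 2.608 2.795
vertex -1.958 3.202 2.34
vertex -2.21 4.013 3.993
endloop
endfacet
facet normal 0.217 0.726 0.652
outer loop
vertex -0.878 1.719 0.746
vertex -0.774 0.869 1.658
vertex 0.228 1.182 0.976
endloop
endfacet
facet normal 0.438 0.899 -0.005
outer loop
vertex -0.878 1.719 0.746
vertex 0.228 1.182 0.976
vertex -0.148 1.359 -0.204
endloop
endfacet
facet normal -0.129 0.890 -0.436
outer loop
vertex -0.878 1.719 0.746
vertex -0.148 1.359 -0.204
vertex -1.381 1.157 -0.252
endloop
endfacet
facet normal -0.700 0.712 -0.048
outer loop
vertex -0.878 1.719 0.746
vertex -1.381 1.157 -0.252
vertex -1.768 0.854 0.899
endloop
endfacet
facet normal -0.486 0.611 0.625
outer loop
vertex -0.878 1.719 0.746
vertex -1.768 0.854 0.899
vertex -0.774 0.869 1.658
endloop
endfacet
facet normal 0.891 0.394 -0.225
outer loop
vertex -0.148 1.359 -0.204
vertex 0.228 1.182 0.976
vertex 0.408 0.286 0.121
endloop
endfacet
facet normal 0.534 0.115 0.838
outer loop
vertex 0.228 1.182 0.976
vertex -0.774 0.869 1.658
vertex 0.021 -0.017 1.272
endloop
endfacet
facet normal -0.605 -0.073 0.793
outer loop
vertex -0.774 0.869 1.658
vertex -1.768 0.854 0.899
vertex -1.212 -0.219 1.224
endloop
endfacet
facet normal -0.951 0.091 -0.296
outer loop
vertex -1.768 0.854 0.899
vertex -1.381 1.157 -0.252
vertex -1.588 -0.042 0.044
endloop
endfacet
facet normal -0.026 0.379 -0.925
outer loop
vertex -1.381 1.157 -0.252
vertex -0.148 1.359 -0.204
vertex -0.586 0.271 -0.638
endloop
endfacet
facet normal 0.700 -0.712 0.048
outer loop
vertex -0.482 -0.579 0.274
vertex 0.408 0.286 0.121
vertex 0.021 -0.017 1.272
endloop
endfacet
facet normal 0.129 -0.890 0.436
outer loop
vertex -0.482 -0.579 0.274
vertex 0.021 -0.017 1.272
vertex -1.212 -0.219 1.224
endloop
endfacet
facet normal -0.438 -0.899 0.005
outer loop
vertex -0.482 -0.579 0.274
vertex -1.212 -0.219 1.224
vertex -1.588 -0.042 0.044
endloop
endfacet
facet normal -0.217 -0.726 -0.652
outer loop
vertex -0.482 -0.579 0.274
vertex -1.588 -0.042 0.044
vertex -0.586 0.271 -0.638
endloop
endfacet
facet normal 0.486 -0.611 -0.625
outer loop
vertex -0.482 -0.579 0.274
vertex -0.586 0.271 -0.638
vertex 0.408 0.286 0.121
endloop
endfacet
facet normal 0.951 -0.091 0.296
outer loop
vertex 0.021 -0.017 1.272
vertex 0.408 0.286 0.121
vertex 0.228 1.182 0.976
endloop
endfacet
facet normal 0.026 -0.379 0.925
outer loop
vertex -1.212 -0.219 1.224
vertex 0.021 -0.017 1.272
vertex -0.774 0.869 1.658
endloop
endfacet
facet normal -0.891 -0.394 0.225
outer loop
vertex -1.588 -0.042 0.044
vertex -1.212 -0.219 1.224
vertex -1.768 0.854 0.899
endloop
endfacet
facet normal -0.534 -0.115 -0.838
outer loop
vertex -0.586 0.271 -0.638
vertex -1.588 -0.042 0.044
vertex -1.381 1.157 -0.252
endloop
endfacet
facet normal 0.605 0.073 -0.793
outer loop
vertex 0.408 0.286 0.121
vertex -0.586 0.271 -0.638
vertex -0.148 1.359 -0.204
endloop
endfacet

endsolid


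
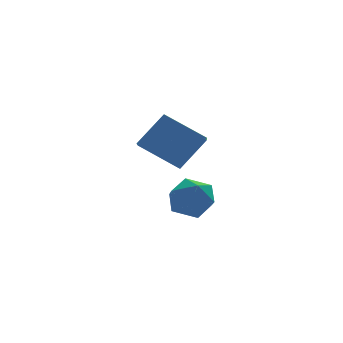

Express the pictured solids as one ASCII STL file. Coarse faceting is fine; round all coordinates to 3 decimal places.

solid 
facet normal -0.657 -0.100 -0.747
outer loop
vertex -5.256 -0.199 3.879
vertex -4.84 0.897 3.366
vertex -4.052 -1.095 2.941
endloop
endfacet
facet normal -0.325 -0.856 0.401
outer loop
vertex -3.02 -0.937 4.114
vertex -5.256 -0.199 3.879
vertex -4.052 -1.095 2.941
endloop
endfacet
facet normal -0.656 -0.100 -0.748
outer loop
vertex -4.052 -1.095 2.941
vertex -4.84 0.897 3.366
vertex -3.635 0.001 2.428
endloop
endfacet
facet normal 0.680 -0.507 -0.530
outer loop
vertex -3.635 0.001 2.428
vertex -3.02 -0.937 4.114
vertex -4.052 -1.095 2.941
endloop
endfacet
facet normal -0.680 0.506 0.530
outer loop
vertex -5.256 -0.199 3.879
vertex -3.808 1.055 4.539
vertex -4.84 0.897 3.366
endloop
endfacet
facet normal -0.325 -0.857 0.401
outer loop
vertex -4.225 -0.041 5.052
vertex -5.256 -0.199 3.879
vertex -3.02 -0.937 4.114
endloop
endfacet
facet normal -0.680 0.507 0.530
outer loop
vertex -4.225 -0.041 5.052
vertex -3.808 1.055 4.539
vertex -5.256 -0.199 3.879
endloop
endfacet
facet normal 0.325 0.857 -0.401
outer loop
vertex -4.84 0.897 3.366
vertex -3.808 1.055 4.539
vertex -3.635 0.001 2.428
endloop
endfacet
facet normal 0.680 -0.506 -0.530
outer loop
vertex -2.604 0.159 3.601
vertex -3.02 -0.937 4.114
vertex -3.635 0.001 2.428
endloop
endfacet
facet normal 0.325 0.856 -0.401
outer loop
vertex -3.635 0.001 2.428
vertex -3.808 1.055 4.539
vertex -2.604 0.159 3.601
endloop
endfacet
facet normal 0.657 0.101 0.747
outer loop
vertex -2.604 0.159 3.601
vertex -4.225 -0.041 5.052
vertex -3.02 -0.937 4.114
endloop
endfacet
facet normal 0.657 0.100 0.747
outer loop
vertex -3.808 1.055 4.539
vertex -4.225 -0.041 5.052
vertex -2.604 0.159 3.601
endloop
endfacet
facet normal -0.513 -0.630 0.583
outer loop
vertex -3.215 2.029 0.554
vertex -2.826 1.262 0.068
vertex -2.368 1.626 0.864
endloop
endfacet
facet normal -0.356 -0.029 0.934
outer loop
vertex -3.215 2.029 0.554
vertex -2.368 1.626 0.864
vertex -2.473 2.609 0.855
endloop
endfacet
facet normal -0.636 0.517 0.572
outer loop
vertex -3.215 2.029 0.554
vertex -2.473 2.609 0.855
vertex -2.997 2.852 0.053
endloop
endfacet
facet normal -0.967 0.255 -0.002
outer loop
vertex -3.215 2.029 0.554
vertex -2.997 2.852 0.053
vertex -3.215 2.02 -0.434
endloop
endfacet
facet normal -0.891 -0.454 0.004
outer loop
vertex -3.215 2.029 0.554
vertex -3.215 2.02 -0.434
vertex -2.826 1.262 0.068
endloop
endfacet
facet normal 0.354 0.046 0.934
outer loop
vertex -2.473 2.609 0.855
vertex -2.368 1.626 0.864
vertex -1.625 2.2 0.554
endloop
endfacet
facet normal 0.100 -0.925 0.366
outer loop
vertex -2.368 1.626 0.864
vertex -2.826 1.262 0.068
vertex -1.843 1.368 0.067
endloop
endfacet
facet normal -0.512 -0.641 -0.571
outer loop
vertex -2.826 1.262 0.068
vertex -3.215 2.02 -0.434
vertex -2.367 1.611 -0.735
endloop
endfacet
facet normal -0.635 0.507 -0.583
outer loop
vertex -3.215 2.02 -0.434
vertex -2.997 2.852 0.053
vertex -2.472 2.594 -0.744
endloop
endfacet
facet normal -0.100 0.932 0.348
outer loop
vertex -2.997 2.852 0.053
vertex -2.473 2.609 0.855
vertex -2.014 2.958 0.052
endloop
endfacet
facet normal 0.967 -0.255 0.002
outer loop
vertex -1.625 2.191 -0.434
vertex -1.625 2.2 0.554
vertex -1.843 1.368 0.067
endloop
endfacet
facet normal 0.636 -0.517 -0.572
outer loop
vertex -1.625 2.191 -0.434
vertex -1.843 1.368 0.067
vertex -2.367 1.611 -0.735
endloop
endfacet
facet normal 0.356 0.029 -0.934
outer loop
vertex -1.625 2.191 -0.434
vertex -2.367 1.611 -0.735
vertex -2.472 2.594 -0.744
endloop
endfacet
facet normal 0.513 0.630 -0.583
outer loop
vertex -1.625 2.191 -0.434
vertex -2.472 2.594 -0.744
vertex -2.014 2.958 0.052
endloop
endfacet
facet normal 0.891 0.454 -0.004
outer loop
vertex -1.625 2.191 -0.434
vertex -2.014 2.958 0.052
vertex -1.625 2.2 0.554
endloop
endfacet
facet normal 0.635 -0.507 0.583
outer loop
vertex -1.843 1.368 0.067
vertex -1.625 2.2 0.554
vertex -2.368 1.626 0.864
endloop
endfacet
facet normal 0.100 -0.932 -0.348
outer loop
vertex -2.367 1.611 -0.735
vertex -1.843 1.368 0.067
vertex -2.826 1.262 0.068
endloop
endfacet
facet normal -0.354 -0.046 -0.934
outer loop
vertex -2.472 2.594 -0.744
vertex -2.367 1.611 -0.735
vertex -3.215 2.02 -0.434
endloop
endfacet
facet normal -0.100 0.925 -0.366
outer loop
vertex -2.014 2.958 0.052
vertex -2.472 2.594 -0.744
vertex -2.997 2.852 0.053
endloop
endfacet
facet normal 0.512 0.641 0.571
outer loop
vertex -1.625 2.2 0.554
vertex -2.014 2.958 0.052
vertex -2.473 2.609 0.855
endloop
endfacet

endsolid


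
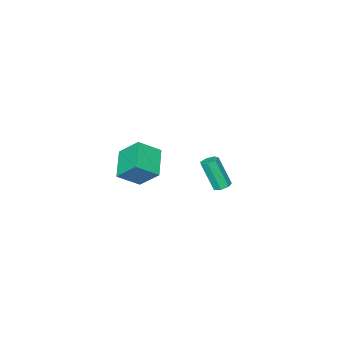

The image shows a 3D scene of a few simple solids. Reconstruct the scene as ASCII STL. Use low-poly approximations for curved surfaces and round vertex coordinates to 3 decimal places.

solid 
facet normal -0.119 0.407 -0.906
outer loop
vertex -0.64 3.989 -1.543
vertex -1.153 4.071 -1.439
vertex -0.742 4.393 -1.348
endloop
endfacet
facet normal 0.968 0.251 -0.013
outer loop
vertex -0.64 3.989 -1.543
vertex -0.742 4.393 -1.348
vertex -0.414 3.206 0.196
endloop
endfacet
facet normal 0.968 0.251 -0.013
outer loop
vertex -0.414 3.206 0.196
vertex -0.742 4.393 -1.348
vertex -0.516 3.61 0.391
endloop
endfacet
facet normal 0.116 -0.408 0.906
outer loop
vertex -0.414 3.206 0.196
vertex -0.516 3.61 0.391
vertex -0.927 3.289 0.299
endloop
endfacet
facet normal -0.118 0.406 -0.906
outer loop
vertex -0.742 4.393 -1.348
vertex -1.153 4.071 -1.439
vertex -1.153 4.555 -1.222
endloop
endfacet
facet normal 0.431 0.842 0.323
outer loop
vertex -0.742 4.393 -1.348
vertex -1.153 4.555 -1.222
vertex -0.516 3.61 0.391
endloop
endfacet
facet normal 0.431 0.842 0.323
outer loop
vertex -0.516 3.61 0.391
vertex -1.153 4.555 -1.222
vertex -0.927 3.772 0.517
endloop
endfacet
facet normal 0.116 -0.409 0.905
outer loop
vertex -0.516 3.61 0.391
vertex -0.927 3.772 0.517
vertex -0.927 3.289 0.299
endloop
endfacet
facet normal -0.119 0.406 -0.906
outer loop
vertex -1.153 4.555 -1.222
vertex -1.153 4.071 -1.439
vertex -1.565 4.352 -1.259
endloop
endfacet
facet normal -0.432 0.800 0.416
outer loop
vertex -1.153 4.555 -1.222
vertex -1.565 4.352 -1.259
vertex -0.927 3.772 0.517
endloop
endfacet
facet normal -0.431 0.801 0.416
outer loop
vertex -0.927 3.772 0.517
vertex -1.565 4.352 -1.259
vertex -1.339 3.57 0.479
endloop
endfacet
facet normal 0.117 -0.409 0.905
outer loop
vertex -0.927 3.772 0.517
vertex -1.339 3.57 0.479
vertex -0.927 3.289 0.299
endloop
endfacet
facet normal -0.117 0.408 -0.905
outer loop
vertex -1.565 4.352 -1.259
vertex -1.153 4.071 -1.439
vertex -1.666 3.939 -1.432
endloop
endfacet
facet normal -0.968 0.155 0.196
outer loop
vertex -1.565 4.352 -1.259
vertex -1.666 3.939 -1.432
vertex -1.339 3.57 0.479
endloop
endfacet
facet normal -0.968 0.155 0.196
outer loop
vertex -1.339 3.57 0.479
vertex -1.666 3.939 -1.432
vertex -1.44 3.156 0.306
endloop
endfacet
facet normal 0.118 -0.407 0.906
outer loop
vertex -1.339 3.57 0.479
vertex -1.44 3.156 0.306
vertex -0.927 3.289 0.299
endloop
endfacet
facet normal -0.118 0.409 -0.905
outer loop
vertex -1.666 3.939 -1.432
vertex -1.153 4.071 -1.439
vertex -1.381 3.625 -1.611
endloop
endfacet
facet normal -0.776 -0.606 -0.172
outer loop
vertex -1.666 3.939 -1.432
vertex -1.381 3.625 -1.611
vertex -1.44 3.156 0.306
endloop
endfacet
facet normal -0.776 -0.607 -0.172
outer loop
vertex -1.44 3.156 0.306
vertex -1.381 3.625 -1.611
vertex -1.155 2.842 0.128
endloop
endfacet
facet normal 0.118 -0.407 0.906
outer loop
vertex -1.44 3.156 0.306
vertex -1.155 2.842 0.128
vertex -0.927 3.289 0.299
endloop
endfacet
facet normal -0.117 0.409 -0.905
outer loop
vertex -1.381 3.625 -1.611
vertex -1.153 4.071 -1.439
vertex -0.924 3.647 -1.66
endloop
endfacet
facet normal -0.000 -0.912 -0.411
outer loop
vertex -1.381 3.625 -1.611
vertex -0.924 3.647 -1.66
vertex -1.155 2.842 0.128
endloop
endfacet
facet normal -0.000 -0.912 -0.411
outer loop
vertex -1.155 2.842 0.128
vertex -0.924 3.647 -1.66
vertex -0.698 2.864 0.079
endloop
endfacet
facet normal 0.117 -0.406 0.906
outer loop
vertex -1.155 2.842 0.128
vertex -0.698 2.864 0.079
vertex -0.927 3.289 0.299
endloop
endfacet
facet normal -0.118 0.408 -0.905
outer loop
vertex -0.924 3.647 -1.66
vertex -1.153 4.071 -1.439
vertex -0.64 3.989 -1.543
endloop
endfacet
facet normal 0.777 -0.529 -0.339
outer loop
vertex -0.924 3.647 -1.66
vertex -0.64 3.989 -1.543
vertex -0.698 2.864 0.079
endloop
endfacet
facet normal 0.777 -0.529 -0.339
outer loop
vertex -0.698 2.864 0.079
vertex -0.64 3.989 -1.543
vertex -0.414 3.206 0.196
endloop
endfacet
facet normal 0.116 -0.407 0.906
outer loop
vertex -0.698 2.864 0.079
vertex -0.414 3.206 0.196
vertex -0.927 3.289 0.299
endloop
endfacet
facet normal -0.726 0.377 -0.575
outer loop
vertex -2.7 -3.984 -4.225
vertex -3.064 -2.765 -2.966
vertex -1.399 -2.741 -5.052
endloop
endfacet
facet normal 0.204 -0.681 -0.703
outer loop
vertex -0.216 -3.355 -4.114
vertex -2.7 -3.984 -4.225
vertex -1.399 -2.741 -5.052
endloop
endfacet
facet normal -0.726 0.377 -0.575
outer loop
vertex -1.399 -2.741 -5.052
vertex -3.064 -2.765 -2.966
vertex -1.764 -1.522 -3.793
endloop
endfacet
facet normal 0.657 0.628 -0.417
outer loop
vertex -1.764 -1.522 -3.793
vertex -0.216 -3.355 -4.114
vertex -1.399 -2.741 -5.052
endloop
endfacet
facet normal -0.657 -0.628 0.418
outer loop
vertex -2.7 -3.984 -4.225
vertex -1.881 -3.379 -2.028
vertex -3.064 -2.765 -2.966
endloop
endfacet
facet normal 0.204 -0.681 -0.703
outer loop
vertex -1.516 -4.598 -3.287
vertex -2.7 -3.984 -4.225
vertex -0.216 -3.355 -4.114
endloop
endfacet
facet normal -0.657 -0.628 0.418
outer loop
vertex -1.516 -4.598 -3.287
vertex -1.881 -3.379 -2.028
vertex -2.7 -3.984 -4.225
endloop
endfacet
facet normal -0.204 0.681 0.703
outer loop
vertex -3.064 -2.765 -2.966
vertex -1.881 -3.379 -2.028
vertex -1.764 -1.522 -3.793
endloop
endfacet
facet normal 0.657 0.628 -0.418
outer loop
vertex -0.58 -2.136 -2.855
vertex -0.216 -3.355 -4.114
vertex -1.764 -1.522 -3.793
endloop
endfacet
facet normal -0.204 0.681 0.703
outer loop
vertex -1.764 -1.522 -3.793
vertex -1.881 -3.379 -2.028
vertex -0.58 -2.136 -2.855
endloop
endfacet
facet normal 0.726 -0.377 0.575
outer loop
vertex -0.58 -2.136 -2.855
vertex -1.516 -4.598 -3.287
vertex -0.216 -3.355 -4.114
endloop
endfacet
facet normal 0.726 -0.377 0.575
outer loop
vertex -1.881 -3.379 -2.028
vertex -1.516 -4.598 -3.287
vertex -0.58 -2.136 -2.855
endloop
endfacet

endsolid


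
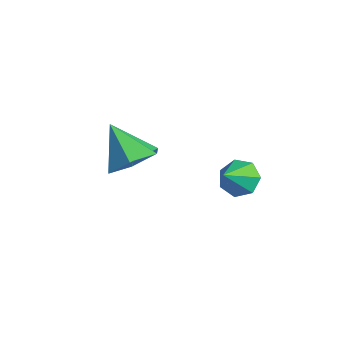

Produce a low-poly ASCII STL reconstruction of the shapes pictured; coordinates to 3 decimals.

solid 
facet normal 0.568 0.218 -0.794
outer loop
vertex -2.945 -2.34 2.866
vertex -3.454 -2.781 2.381
vertex -3.595 -1.973 2.502
endloop
endfacet
facet normal -0.040 0.667 0.744
outer loop
vertex -2.945 -2.34 2.866
vertex -3.595 -1.973 2.502
vertex -4.226 -3.079 3.459
endloop
endfacet
facet normal 0.568 0.218 -0.793
outer loop
vertex -3.595 -1.973 2.502
vertex -3.454 -2.781 2.381
vertex -4.103 -2.414 2.017
endloop
endfacet
facet normal -0.751 0.621 0.222
outer loop
vertex -3.595 -1.973 2.502
vertex -4.103 -2.414 2.017
vertex -4.226 -3.079 3.459
endloop
endfacet
facet normal 0.568 0.219 -0.793
outer loop
vertex -4.103 -2.414 2.017
vertex -3.454 -2.781 2.381
vertex -3.962 -3.223 1.895
endloop
endfacet
facet normal -0.977 -0.148 -0.151
outer loop
vertex -4.103 -2.414 2.017
vertex -3.962 -3.223 1.895
vertex -4.226 -3.079 3.459
endloop
endfacet
facet normal 0.568 0.219 -0.793
outer loop
vertex -3.962 -3.223 1.895
vertex -3.454 -2.781 2.381
vertex -3.313 -3.59 2.259
endloop
endfacet
facet normal -0.491 -0.871 -0.003
outer loop
vertex -3.962 -3.223 1.895
vertex -3.313 -3.59 2.259
vertex -4.226 -3.079 3.459
endloop
endfacet
facet normal 0.567 0.219 -0.794
outer loop
vertex -3.313 -3.59 2.259
vertex -3.454 -2.781 2.381
vertex -2.804 -3.149 2.744
endloop
endfacet
facet normal 0.220 -0.826 0.519
outer loop
vertex -3.313 -3.59 2.259
vertex -2.804 -3.149 2.744
vertex -4.226 -3.079 3.459
endloop
endfacet
facet normal 0.567 0.219 -0.794
outer loop
vertex -2.804 -3.149 2.744
vertex -3.454 -2.781 2.381
vertex -2.945 -2.34 2.866
endloop
endfacet
facet normal 0.446 -0.057 0.893
outer loop
vertex -2.804 -3.149 2.744
vertex -2.945 -2.34 2.866
vertex -4.226 -3.079 3.459
endloop
endfacet
facet normal -0.376 0.671 -0.639
outer loop
vertex -0.004 -0.912 3.444
vertex -0.416 -1.301 3.278
vertex -0.44 -0.902 3.711
endloop
endfacet
facet normal 0.494 0.355 0.794
outer loop
vertex -0.004 -0.912 3.444
vertex -0.44 -0.902 3.711
vertex -0.024 -1.999 3.942
endloop
endfacet
facet normal -0.377 0.671 -0.639
outer loop
vertex -0.44 -0.902 3.711
vertex -0.416 -1.301 3.278
vertex -0.858 -1.192 3.653
endloop
endfacet
facet normal -0.218 0.121 0.968
outer loop
vertex -0.44 -0.902 3.711
vertex -0.858 -1.192 3.653
vertex -0.024 -1.999 3.942
endloop
endfacet
facet normal -0.375 0.672 -0.638
outer loop
vertex -0.858 -1.192 3.653
vertex -0.416 -1.301 3.278
vertex -0.943 -1.564 3.311
endloop
endfacet
facet normal -0.640 -0.435 0.633
outer loop
vertex -0.858 -1.192 3.653
vertex -0.943 -1.564 3.311
vertex -0.024 -1.999 3.942
endloop
endfacet
facet normal -0.375 0.670 -0.641
outer loop
vertex -0.943 -1.564 3.311
vertex -0.416 -1.301 3.278
vertex -0.63 -1.739 2.945
endloop
endfacet
facet normal -0.450 -0.892 0.041
outer loop
vertex -0.943 -1.564 3.311
vertex -0.63 -1.739 2.945
vertex -0.024 -1.999 3.942
endloop
endfacet
facet normal -0.377 0.670 -0.639
outer loop
vertex -0.63 -1.739 2.945
vertex -0.416 -1.301 3.278
vertex -0.156 -1.583 2.829
endloop
endfacet
facet normal 0.210 -0.907 -0.364
outer loop
vertex -0.63 -1.739 2.945
vertex -0.156 -1.583 2.829
vertex -0.024 -1.999 3.942
endloop
endfacet
facet normal -0.376 0.671 -0.639
outer loop
vertex -0.156 -1.583 2.829
vertex -0.416 -1.301 3.278
vertex 0.122 -1.216 3.051
endloop
endfacet
facet normal 0.839 -0.469 -0.275
outer loop
vertex -0.156 -1.583 2.829
vertex 0.122 -1.216 3.051
vertex -0.024 -1.999 3.942
endloop
endfacet
facet normal -0.376 0.671 -0.639
outer loop
vertex 0.122 -1.216 3.051
vertex -0.416 -1.301 3.278
vertex -0.004 -0.912 3.444
endloop
endfacet
facet normal 0.967 0.092 0.239
outer loop
vertex 0.122 -1.216 3.051
vertex -0.004 -0.912 3.444
vertex -0.024 -1.999 3.942
endloop
endfacet

endsolid


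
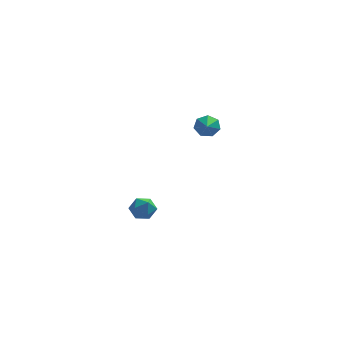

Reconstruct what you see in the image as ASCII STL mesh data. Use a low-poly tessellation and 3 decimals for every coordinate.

solid 
facet normal 0.183 0.213 0.960
outer loop
vertex -0.758 -2.925 -3.119
vertex -1.386 -3.165 -2.946
vertex -0.84 -3.594 -2.955
endloop
endfacet
facet normal 0.787 0.054 0.615
outer loop
vertex -0.758 -2.925 -3.119
vertex -0.84 -3.594 -2.955
vertex -0.435 -3.415 -3.489
endloop
endfacet
facet normal 0.857 0.511 0.071
outer loop
vertex -0.758 -2.925 -3.119
vertex -0.435 -3.415 -3.489
vertex -0.73 -2.876 -3.811
endloop
endfacet
facet normal 0.297 0.952 0.079
outer loop
vertex -0.758 -2.925 -3.119
vertex -0.73 -2.876 -3.811
vertex -1.317 -2.721 -3.475
endloop
endfacet
facet normal -0.120 0.768 0.629
outer loop
vertex -0.758 -2.925 -3.119
vertex -1.317 -2.721 -3.475
vertex -1.386 -3.165 -2.946
endloop
endfacet
facet normal 0.720 -0.602 0.344
outer loop
vertex -0.435 -3.415 -3.489
vertex -0.84 -3.594 -2.955
vertex -0.863 -3.959 -3.545
endloop
endfacet
facet normal -0.257 -0.346 0.903
outer loop
vertex -0.84 -3.594 -2.955
vertex -1.386 -3.165 -2.946
vertex -1.45 -3.804 -3.209
endloop
endfacet
facet normal -0.749 0.552 0.366
outer loop
vertex -1.386 -3.165 -2.946
vertex -1.317 -2.721 -3.475
vertex -1.745 -3.265 -3.531
endloop
endfacet
facet normal -0.075 0.849 -0.523
outer loop
vertex -1.317 -2.721 -3.475
vertex -0.73 -2.876 -3.811
vertex -1.34 -3.086 -4.065
endloop
endfacet
facet normal 0.834 0.137 -0.535
outer loop
vertex -0.73 -2.876 -3.811
vertex -0.435 -3.415 -3.489
vertex -0.794 -3.515 -4.074
endloop
endfacet
facet normal -0.297 -0.952 -0.079
outer loop
vertex -1.422 -3.755 -3.901
vertex -0.863 -3.959 -3.545
vertex -1.45 -3.804 -3.209
endloop
endfacet
facet normal -0.857 -0.511 -0.071
outer loop
vertex -1.422 -3.755 -3.901
vertex -1.45 -3.804 -3.209
vertex -1.745 -3.265 -3.531
endloop
endfacet
facet normal -0.787 -0.054 -0.615
outer loop
vertex -1.422 -3.755 -3.901
vertex -1.745 -3.265 -3.531
vertex -1.34 -3.086 -4.065
endloop
endfacet
facet normal -0.183 -0.213 -0.960
outer loop
vertex -1.422 -3.755 -3.901
vertex -1.34 -3.086 -4.065
vertex -0.794 -3.515 -4.074
endloop
endfacet
facet normal 0.120 -0.768 -0.629
outer loop
vertex -1.422 -3.755 -3.901
vertex -0.794 -3.515 -4.074
vertex -0.863 -3.959 -3.545
endloop
endfacet
facet normal 0.075 -0.849 0.523
outer loop
vertex -1.45 -3.804 -3.209
vertex -0.863 -3.959 -3.545
vertex -0.84 -3.594 -2.955
endloop
endfacet
facet normal -0.834 -0.137 0.535
outer loop
vertex -1.745 -3.265 -3.531
vertex -1.45 -3.804 -3.209
vertex -1.386 -3.165 -2.946
endloop
endfacet
facet normal -0.720 0.602 -0.344
outer loop
vertex -1.34 -3.086 -4.065
vertex -1.745 -3.265 -3.531
vertex -1.317 -2.721 -3.475
endloop
endfacet
facet normal 0.257 0.346 -0.903
outer loop
vertex -0.794 -3.515 -4.074
vertex -1.34 -3.086 -4.065
vertex -0.73 -2.876 -3.811
endloop
endfacet
facet normal 0.749 -0.552 -0.366
outer loop
vertex -0.863 -3.959 -3.545
vertex -0.794 -3.515 -4.074
vertex -0.435 -3.415 -3.489
endloop
endfacet
facet normal 0.020 0.894 -0.447
outer loop
vertex 2.477 3.797 -1.483
vertex 1.932 3.632 -1.837
vertex 1.968 3.931 -1.238
endloop
endfacet
facet normal 0.426 -0.033 0.904
outer loop
vertex 2.477 3.797 -1.483
vertex 1.968 3.931 -1.238
vertex 1.908 2.488 -1.263
endloop
endfacet
facet normal 0.019 0.894 -0.447
outer loop
vertex 1.968 3.931 -1.238
vertex 1.932 3.632 -1.837
vertex 1.431 3.84 -1.443
endloop
endfacet
facet normal -0.356 -0.001 0.934
outer loop
vertex 1.968 3.931 -1.238
vertex 1.431 3.84 -1.443
vertex 1.908 2.488 -1.263
endloop
endfacet
facet normal 0.019 0.894 -0.448
outer loop
vertex 1.431 3.84 -1.443
vertex 1.932 3.632 -1.837
vertex 1.272 3.592 -1.945
endloop
endfacet
facet normal -0.878 -0.256 0.405
outer loop
vertex 1.431 3.84 -1.443
vertex 1.272 3.592 -1.945
vertex 1.908 2.488 -1.263
endloop
endfacet
facet normal 0.019 0.894 -0.447
outer loop
vertex 1.272 3.592 -1.945
vertex 1.932 3.632 -1.837
vertex 1.61 3.375 -2.365
endloop
endfacet
facet normal -0.743 -0.605 -0.286
outer loop
vertex 1.272 3.592 -1.945
vertex 1.61 3.375 -2.365
vertex 1.908 2.488 -1.263
endloop
endfacet
facet normal 0.020 0.894 -0.447
outer loop
vertex 1.61 3.375 -2.365
vertex 1.932 3.632 -1.837
vertex 2.191 3.351 -2.387
endloop
endfacet
facet normal -0.056 -0.785 -0.617
outer loop
vertex 1.61 3.375 -2.365
vertex 2.191 3.351 -2.387
vertex 1.908 2.488 -1.263
endloop
endfacet
facet normal 0.019 0.894 -0.448
outer loop
vertex 2.191 3.351 -2.387
vertex 1.932 3.632 -1.837
vertex 2.577 3.539 -1.995
endloop
endfacet
facet normal 0.668 -0.662 -0.340
outer loop
vertex 2.191 3.351 -2.387
vertex 2.577 3.539 -1.995
vertex 1.908 2.488 -1.263
endloop
endfacet
facet normal 0.019 0.894 -0.447
outer loop
vertex 2.577 3.539 -1.995
vertex 1.932 3.632 -1.837
vertex 2.477 3.797 -1.483
endloop
endfacet
facet normal 0.883 -0.327 0.337
outer loop
vertex 2.577 3.539 -1.995
vertex 2.477 3.797 -1.483
vertex 1.908 2.488 -1.263
endloop
endfacet

endsolid


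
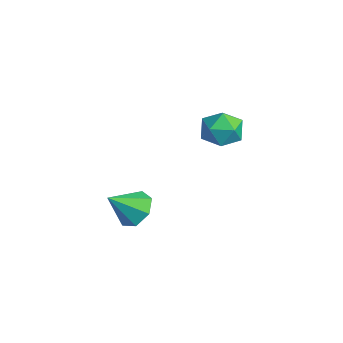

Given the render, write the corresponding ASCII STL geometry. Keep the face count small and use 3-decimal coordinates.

solid 
facet normal -0.021 0.748 -0.663
outer loop
vertex 1.821 -2.834 0.602
vertex 0.841 -3.118 0.313
vertex 1.136 -2.438 1.071
endloop
endfacet
facet normal 0.597 0.089 0.797
outer loop
vertex 1.821 -2.834 0.602
vertex 1.136 -2.438 1.071
vertex 0.879 -4.442 1.487
endloop
endfacet
facet normal -0.021 0.748 -0.663
outer loop
vertex 1.136 -2.438 1.071
vertex 0.841 -3.118 0.313
vertex 0.229 -2.554 0.969
endloop
endfacet
facet normal -0.137 0.218 0.966
outer loop
vertex 1.136 -2.438 1.071
vertex 0.229 -2.554 0.969
vertex 0.879 -4.442 1.487
endloop
endfacet
facet normal -0.021 0.749 -0.663
outer loop
vertex 0.229 -2.554 0.969
vertex 0.841 -3.118 0.313
vertex -0.217 -3.094 0.373
endloop
endfacet
facet normal -0.760 -0.085 0.645
outer loop
vertex 0.229 -2.554 0.969
vertex -0.217 -3.094 0.373
vertex 0.879 -4.442 1.487
endloop
endfacet
facet normal -0.021 0.748 -0.664
outer loop
vertex -0.217 -3.094 0.373
vertex 0.841 -3.118 0.313
vertex 0.134 -3.653 -0.268
endloop
endfacet
facet normal -0.803 -0.591 0.075
outer loop
vertex -0.217 -3.094 0.373
vertex 0.134 -3.653 -0.268
vertex 0.879 -4.442 1.487
endloop
endfacet
facet normal -0.021 0.748 -0.663
outer loop
vertex 0.134 -3.653 -0.268
vertex 0.841 -3.118 0.313
vertex 1.018 -3.809 -0.472
endloop
endfacet
facet normal -0.235 -0.920 -0.314
outer loop
vertex 0.134 -3.653 -0.268
vertex 1.018 -3.809 -0.472
vertex 0.879 -4.442 1.487
endloop
endfacet
facet normal -0.022 0.748 -0.663
outer loop
vertex 1.018 -3.809 -0.472
vertex 0.841 -3.118 0.313
vertex 1.768 -3.444 -0.085
endloop
endfacet
facet normal 0.519 -0.823 -0.229
outer loop
vertex 1.018 -3.809 -0.472
vertex 1.768 -3.444 -0.085
vertex 0.879 -4.442 1.487
endloop
endfacet
facet normal -0.021 0.748 -0.663
outer loop
vertex 1.768 -3.444 -0.085
vertex 0.841 -3.118 0.313
vertex 1.821 -2.834 0.602
endloop
endfacet
facet normal 0.889 -0.375 0.264
outer loop
vertex 1.768 -3.444 -0.085
vertex 1.821 -2.834 0.602
vertex 0.879 -4.442 1.487
endloop
endfacet
facet normal -0.902 0.389 -0.186
outer loop
vertex -2.285 3.011 2.156
vertex -2.75 1.953 2.202
vertex -2.672 2.594 3.162
endloop
endfacet
facet normal -0.492 0.855 0.165
outer loop
vertex -2.285 3.011 2.156
vertex -2.672 2.594 3.162
vertex -1.674 3.176 3.124
endloop
endfacet
facet normal 0.094 0.970 -0.225
outer loop
vertex -2.285 3.011 2.156
vertex -1.674 3.176 3.124
vertex -1.134 2.896 2.14
endloop
endfacet
facet normal 0.046 0.575 -0.817
outer loop
vertex -2.285 3.011 2.156
vertex -1.134 2.896 2.14
vertex -1.799 2.14 1.571
endloop
endfacet
facet normal -0.569 0.216 -0.794
outer loop
vertex -2.285 3.011 2.156
vertex -1.799 2.14 1.571
vertex -2.75 1.953 2.202
endloop
endfacet
facet normal -0.293 0.553 0.780
outer loop
vertex -1.674 3.176 3.124
vertex -2.672 2.594 3.162
vertex -1.761 2.22 3.769
endloop
endfacet
facet normal -0.956 -0.201 0.212
outer loop
vertex -2.672 2.594 3.162
vertex -2.75 1.953 2.202
vertex -2.426 1.464 3.2
endloop
endfacet
facet normal -0.417 -0.482 -0.771
outer loop
vertex -2.75 1.953 2.202
vertex -1.799 2.14 1.571
vertex -1.886 1.184 2.216
endloop
endfacet
facet normal 0.580 0.099 -0.809
outer loop
vertex -1.799 2.14 1.571
vertex -1.134 2.896 2.14
vertex -0.888 1.766 2.178
endloop
endfacet
facet normal 0.656 0.740 0.150
outer loop
vertex -1.134 2.896 2.14
vertex -1.674 3.176 3.124
vertex -0.81 2.407 3.138
endloop
endfacet
facet normal -0.046 -0.575 0.817
outer loop
vertex -1.275 1.349 3.184
vertex -1.761 2.22 3.769
vertex -2.426 1.464 3.2
endloop
endfacet
facet normal -0.094 -0.970 0.225
outer loop
vertex -1.275 1.349 3.184
vertex -2.426 1.464 3.2
vertex -1.886 1.184 2.216
endloop
endfacet
facet normal 0.492 -0.855 -0.165
outer loop
vertex -1.275 1.349 3.184
vertex -1.886 1.184 2.216
vertex -0.888 1.766 2.178
endloop
endfacet
facet normal 0.902 -0.389 0.186
outer loop
vertex -1.275 1.349 3.184
vertex -0.888 1.766 2.178
vertex -0.81 2.407 3.138
endloop
endfacet
facet normal 0.569 -0.216 0.794
outer loop
vertex -1.275 1.349 3.184
vertex -0.81 2.407 3.138
vertex -1.761 2.22 3.769
endloop
endfacet
facet normal -0.580 -0.099 0.809
outer loop
vertex -2.426 1.464 3.2
vertex -1.761 2.22 3.769
vertex -2.672 2.594 3.162
endloop
endfacet
facet normal -0.656 -0.740 -0.150
outer loop
vertex -1.886 1.184 2.216
vertex -2.426 1.464 3.2
vertex -2.75 1.953 2.202
endloop
endfacet
facet normal 0.293 -0.553 -0.780
outer loop
vertex -0.888 1.766 2.178
vertex -1.886 1.184 2.216
vertex -1.799 2.14 1.571
endloop
endfacet
facet normal 0.956 0.201 -0.212
outer loop
vertex -0.81 2.407 3.138
vertex -0.888 1.766 2.178
vertex -1.134 2.896 2.14
endloop
endfacet
facet normal 0.417 0.482 0.771
outer loop
vertex -1.761 2.22 3.769
vertex -0.81 2.407 3.138
vertex -1.674 3.176 3.124
endloop
endfacet

endsolid


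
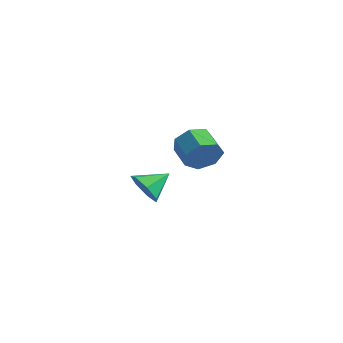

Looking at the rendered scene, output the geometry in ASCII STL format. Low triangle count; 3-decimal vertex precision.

solid 
facet normal -0.258 -0.836 -0.484
outer loop
vertex 2.303 -2.59 -3.832
vertex 1.838 -2.922 -3.011
vertex 1.466 -2.373 -3.76
endloop
endfacet
facet normal 0.178 0.851 -0.494
outer loop
vertex 2.303 -2.59 -3.832
vertex 1.466 -2.373 -3.76
vertex 2.222 -1.678 -2.289
endloop
endfacet
facet normal -0.258 -0.836 -0.485
outer loop
vertex 1.466 -2.373 -3.76
vertex 1.838 -2.922 -3.011
vertex 0.909 -2.57 -3.124
endloop
endfacet
facet normal -0.484 0.861 -0.158
outer loop
vertex 1.466 -2.373 -3.76
vertex 0.909 -2.57 -3.124
vertex 2.222 -1.678 -2.289
endloop
endfacet
facet normal -0.257 -0.835 -0.486
outer loop
vertex 0.909 -2.57 -3.124
vertex 1.838 -2.922 -3.011
vertex 1.051 -3.033 -2.404
endloop
endfacet
facet normal -0.681 0.547 0.486
outer loop
vertex 0.909 -2.57 -3.124
vertex 1.051 -3.033 -2.404
vertex 2.222 -1.678 -2.289
endloop
endfacet
facet normal -0.257 -0.835 -0.486
outer loop
vertex 1.051 -3.033 -2.404
vertex 1.838 -2.922 -3.011
vertex 1.786 -3.412 -2.141
endloop
endfacet
facet normal -0.265 0.148 0.953
outer loop
vertex 1.051 -3.033 -2.404
vertex 1.786 -3.412 -2.141
vertex 2.222 -1.678 -2.289
endloop
endfacet
facet normal -0.259 -0.835 -0.486
outer loop
vertex 1.786 -3.412 -2.141
vertex 1.838 -2.922 -3.011
vertex 2.56 -3.423 -2.534
endloop
endfacet
facet normal 0.452 -0.038 0.891
outer loop
vertex 1.786 -3.412 -2.141
vertex 2.56 -3.423 -2.534
vertex 2.222 -1.678 -2.289
endloop
endfacet
facet normal -0.259 -0.835 -0.486
outer loop
vertex 2.56 -3.423 -2.534
vertex 1.838 -2.922 -3.011
vertex 2.79 -3.057 -3.286
endloop
endfacet
facet normal 0.928 0.131 0.348
outer loop
vertex 2.56 -3.423 -2.534
vertex 2.79 -3.057 -3.286
vertex 2.222 -1.678 -2.289
endloop
endfacet
facet normal -0.258 -0.836 -0.484
outer loop
vertex 2.79 -3.057 -3.286
vertex 1.838 -2.922 -3.011
vertex 2.303 -2.59 -3.832
endloop
endfacet
facet normal 0.806 0.527 -0.269
outer loop
vertex 2.79 -3.057 -3.286
vertex 2.303 -2.59 -3.832
vertex 2.222 -1.678 -2.289
endloop
endfacet
facet normal 0.871 -0.337 -0.358
outer loop
vertex 0.193 3.519 -2.53
vertex -0.321 3.089 -3.377
vertex 0.102 4.077 -3.277
endloop
endfacet
facet normal 0.482 0.729 0.486
outer loop
vertex 0.193 3.519 -2.53
vertex 0.102 4.077 -3.277
vertex -1.104 4.021 -1.997
endloop
endfacet
facet normal 0.482 0.728 0.486
outer loop
vertex -1.104 4.021 -1.997
vertex 0.102 4.077 -3.277
vertex -1.195 4.58 -2.744
endloop
endfacet
facet normal -0.870 0.337 0.358
outer loop
vertex -1.104 4.021 -1.997
vertex -1.195 4.58 -2.744
vertex -1.619 3.591 -2.843
endloop
endfacet
facet normal 0.871 -0.337 -0.359
outer loop
vertex 0.102 4.077 -3.277
vertex -0.321 3.089 -3.377
vertex -0.308 3.892 -4.099
endloop
endfacet
facet normal 0.226 0.920 -0.320
outer loop
vertex 0.102 4.077 -3.277
vertex -0.308 3.892 -4.099
vertex -1.195 4.58 -2.744
endloop
endfacet
facet normal 0.225 0.920 -0.320
outer loop
vertex -1.195 4.58 -2.744
vertex -0.308 3.892 -4.099
vertex -1.605 4.394 -3.566
endloop
endfacet
facet normal -0.871 0.337 0.358
outer loop
vertex -1.195 4.58 -2.744
vertex -1.605 4.394 -3.566
vertex -1.619 3.591 -2.843
endloop
endfacet
facet normal 0.871 -0.336 -0.358
outer loop
vertex -0.308 3.892 -4.099
vertex -0.321 3.089 -3.377
vertex -0.728 3.101 -4.377
endloop
endfacet
facet normal -0.202 0.418 -0.886
outer loop
vertex -0.308 3.892 -4.099
vertex -0.728 3.101 -4.377
vertex -1.605 4.394 -3.566
endloop
endfacet
facet normal -0.201 0.419 -0.885
outer loop
vertex -1.605 4.394 -3.566
vertex -0.728 3.101 -4.377
vertex -2.025 3.604 -3.844
endloop
endfacet
facet normal -0.871 0.337 0.358
outer loop
vertex -1.605 4.394 -3.566
vertex -2.025 3.604 -3.844
vertex -1.619 3.591 -2.843
endloop
endfacet
facet normal 0.871 -0.337 -0.358
outer loop
vertex -0.728 3.101 -4.377
vertex -0.321 3.089 -3.377
vertex -0.842 2.302 -3.902
endloop
endfacet
facet normal -0.477 -0.398 -0.784
outer loop
vertex -0.728 3.101 -4.377
vertex -0.842 2.302 -3.902
vertex -2.025 3.604 -3.844
endloop
endfacet
facet normal -0.477 -0.398 -0.784
outer loop
vertex -2.025 3.604 -3.844
vertex -0.842 2.302 -3.902
vertex -2.139 2.804 -3.368
endloop
endfacet
facet normal -0.871 0.337 0.358
outer loop
vertex -2.025 3.604 -3.844
vertex -2.139 2.804 -3.368
vertex -1.619 3.591 -2.843
endloop
endfacet
facet normal 0.871 -0.337 -0.358
outer loop
vertex -0.842 2.302 -3.902
vertex -0.321 3.089 -3.377
vertex -0.564 2.095 -3.031
endloop
endfacet
facet normal -0.392 -0.915 -0.092
outer loop
vertex -0.842 2.302 -3.902
vertex -0.564 2.095 -3.031
vertex -2.139 2.804 -3.368
endloop
endfacet
facet normal -0.392 -0.915 -0.092
outer loop
vertex -2.139 2.804 -3.368
vertex -0.564 2.095 -3.031
vertex -1.861 2.597 -2.498
endloop
endfacet
facet normal -0.871 0.336 0.358
outer loop
vertex -2.139 2.804 -3.368
vertex -1.861 2.597 -2.498
vertex -1.619 3.591 -2.843
endloop
endfacet
facet normal 0.871 -0.337 -0.358
outer loop
vertex -0.564 2.095 -3.031
vertex -0.321 3.089 -3.377
vertex -0.103 2.637 -2.421
endloop
endfacet
facet normal -0.012 -0.743 0.669
outer loop
vertex -0.564 2.095 -3.031
vertex -0.103 2.637 -2.421
vertex -1.861 2.597 -2.498
endloop
endfacet
facet normal -0.012 -0.743 0.669
outer loop
vertex -1.861 2.597 -2.498
vertex -0.103 2.637 -2.421
vertex -1.401 3.139 -1.887
endloop
endfacet
facet normal -0.871 0.336 0.358
outer loop
vertex -1.861 2.597 -2.498
vertex -1.401 3.139 -1.887
vertex -1.619 3.591 -2.843
endloop
endfacet
facet normal 0.871 -0.337 -0.358
outer loop
vertex -0.103 2.637 -2.421
vertex -0.321 3.089 -3.377
vertex 0.193 3.519 -2.53
endloop
endfacet
facet normal 0.377 -0.012 0.926
outer loop
vertex -0.103 2.637 -2.421
vertex 0.193 3.519 -2.53
vertex -1.401 3.139 -1.887
endloop
endfacet
facet normal 0.376 -0.011 0.926
outer loop
vertex -1.401 3.139 -1.887
vertex 0.193 3.519 -2.53
vertex -1.104 4.021 -1.997
endloop
endfacet
facet normal -0.870 0.338 0.358
outer loop
vertex -1.401 3.139 -1.887
vertex -1.104 4.021 -1.997
vertex -1.619 3.591 -2.843
endloop
endfacet

endsolid
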